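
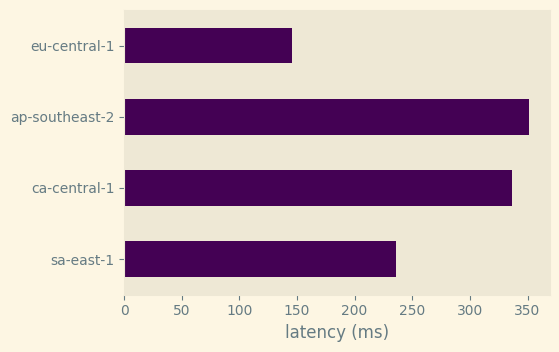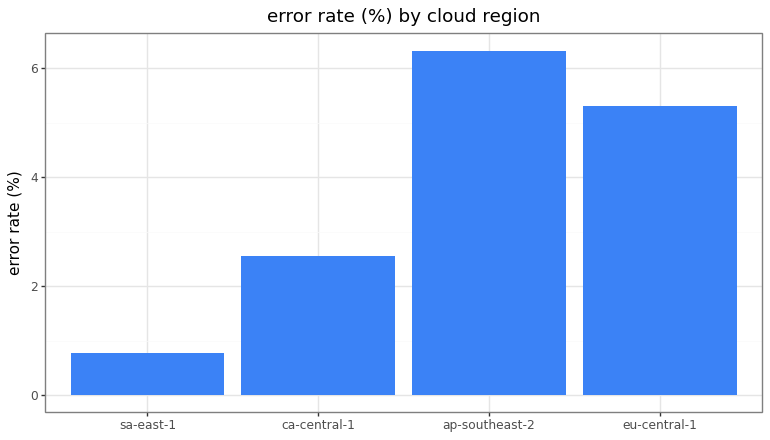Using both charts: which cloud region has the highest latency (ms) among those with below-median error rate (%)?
ca-central-1

Chart 2 median error rate (%) ≈ 4; below-median cloud regions: sa-east-1, ca-central-1. Among those, ca-central-1 has the highest latency (ms) (≈ 350).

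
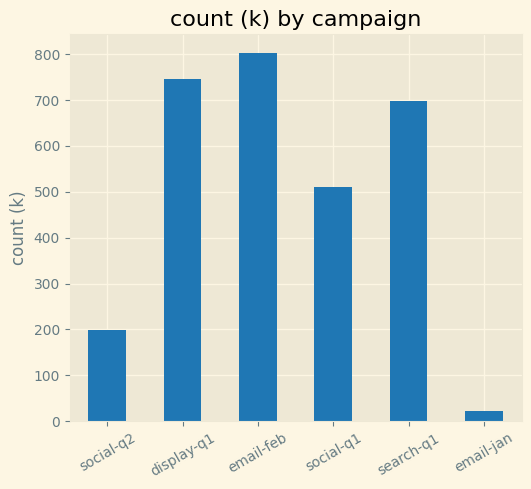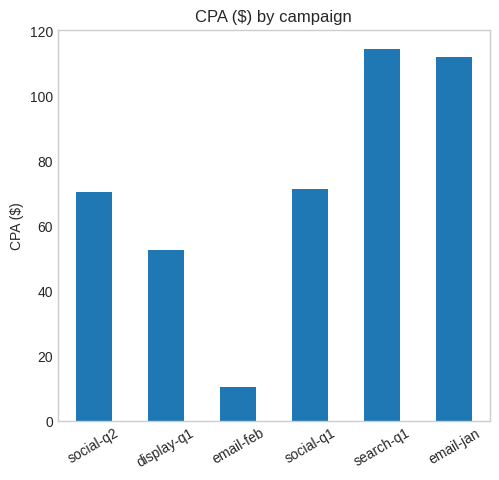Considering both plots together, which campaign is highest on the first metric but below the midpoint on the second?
Chart 2 median CPA ($) ≈ 80; below-median campaigns: social-q2, display-q1, email-feb. Among those, email-feb has the highest count (k) (≈ 800).

email-feb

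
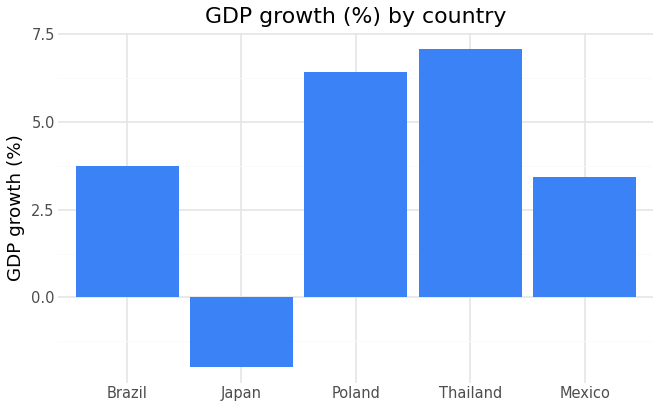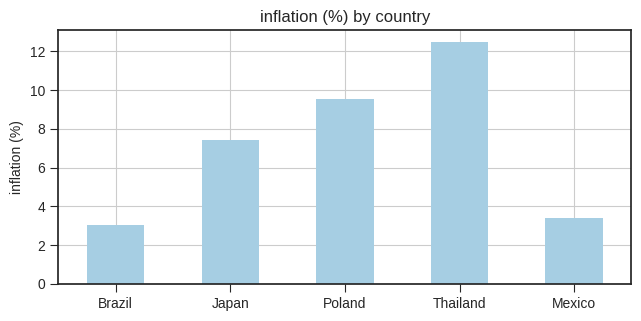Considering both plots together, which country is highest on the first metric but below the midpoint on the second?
Chart 2 median inflation (%) ≈ 8; below-median countries: Brazil, Mexico. Among those, Brazil has the highest GDP growth (%) (≈ 4).

Brazil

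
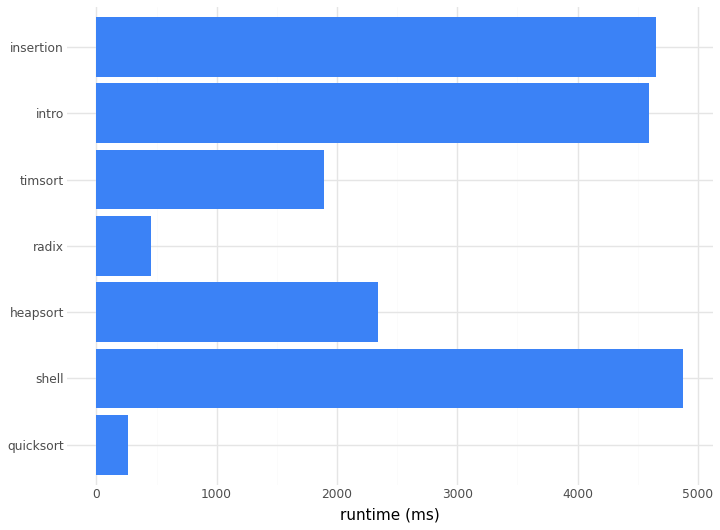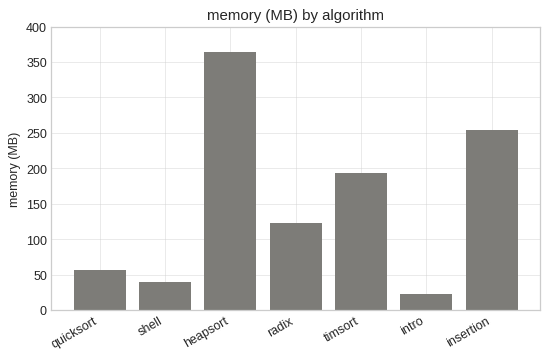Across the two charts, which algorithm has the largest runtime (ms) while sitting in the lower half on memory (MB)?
shell

Chart 2 median memory (MB) ≈ 100; below-median algorithms: quicksort, shell, intro. Among those, shell has the highest runtime (ms) (≈ 5000).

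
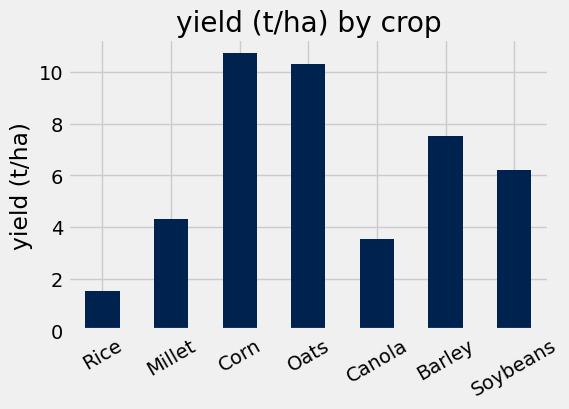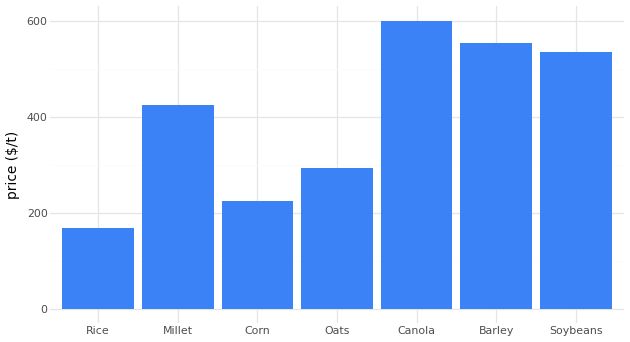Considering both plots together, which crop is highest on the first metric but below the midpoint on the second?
Chart 2 median price ($/t) ≈ 400; below-median crops: Rice, Corn, Oats. Among those, Corn has the highest yield (t/ha) (≈ 11).

Corn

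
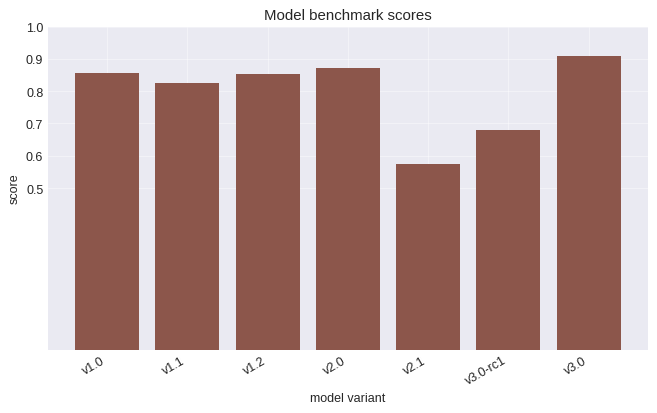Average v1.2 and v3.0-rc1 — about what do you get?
≈ 0.8

(0.9 + 0.7) / 2 ≈ 0.8.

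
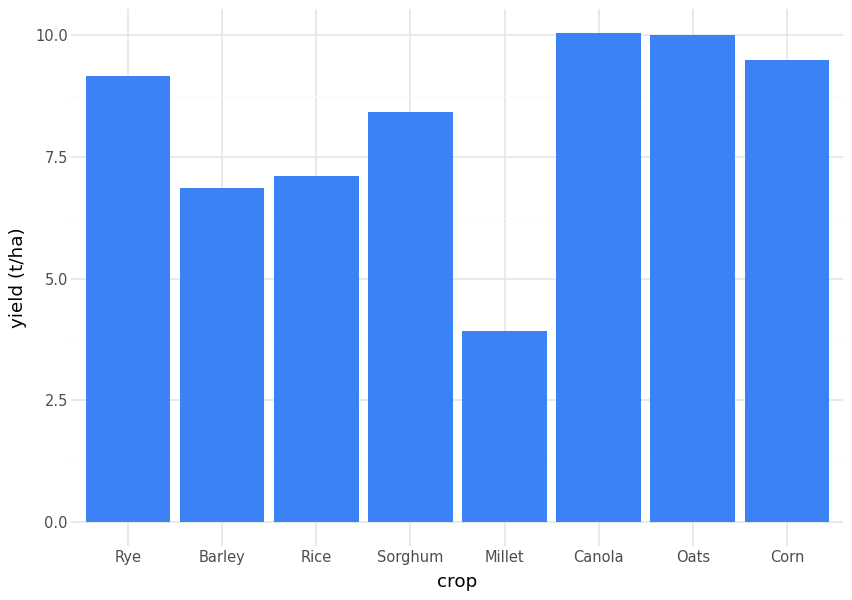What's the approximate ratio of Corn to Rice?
Corn ≈ 9, Rice ≈ 7; 9/7 ≈ 1.29.

≈ 1.29×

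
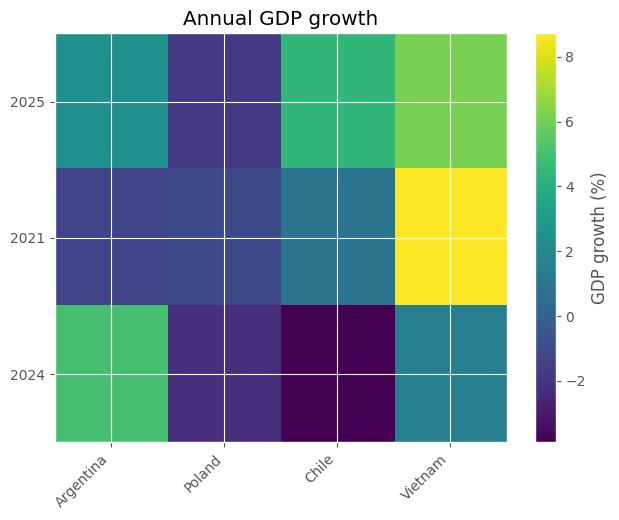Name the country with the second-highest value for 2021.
Top 3 for 2021: Vietnam ≈ 8, Chile ≈ 0, Poland ≈ -2.

Chile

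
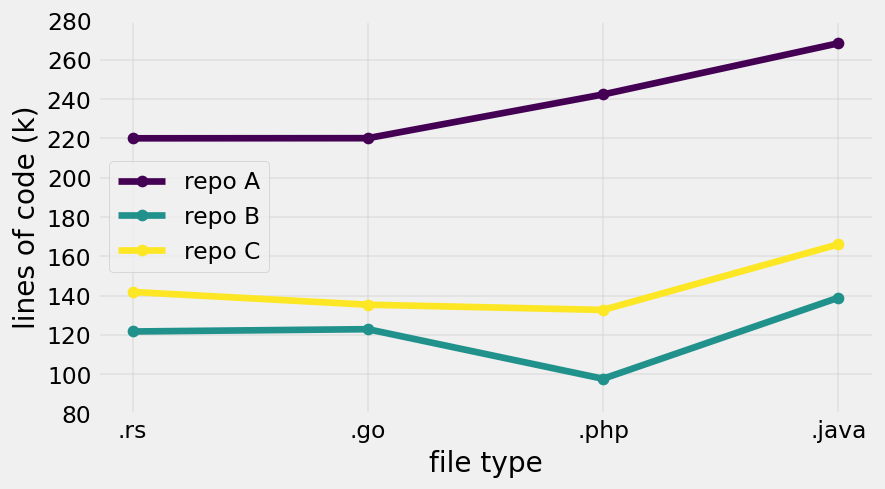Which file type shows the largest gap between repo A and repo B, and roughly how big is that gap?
.php, ≈ 140 k

.php: repo A ≈ 240, repo B ≈ 100 → gap ≈ 140. Next-largest (.java) is only ≈ 120.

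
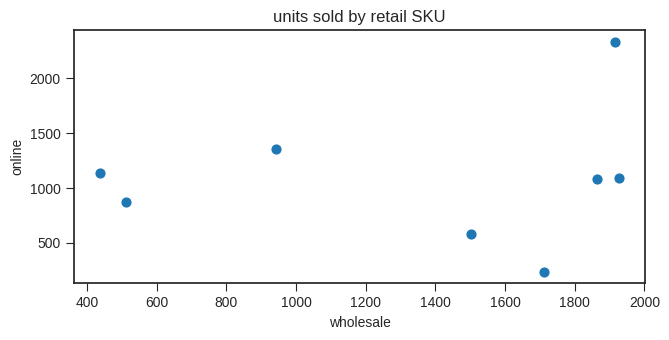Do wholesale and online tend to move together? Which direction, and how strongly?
Points are roughly uncorrelated; weak (|r| ≈ 0.1).

no clear correlation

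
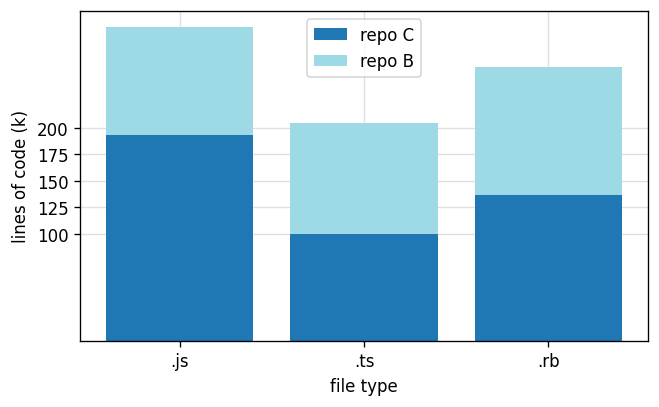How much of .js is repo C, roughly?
≈ 200

repo C top ≈ 200, bottom ≈ 0; segment ≈ 200.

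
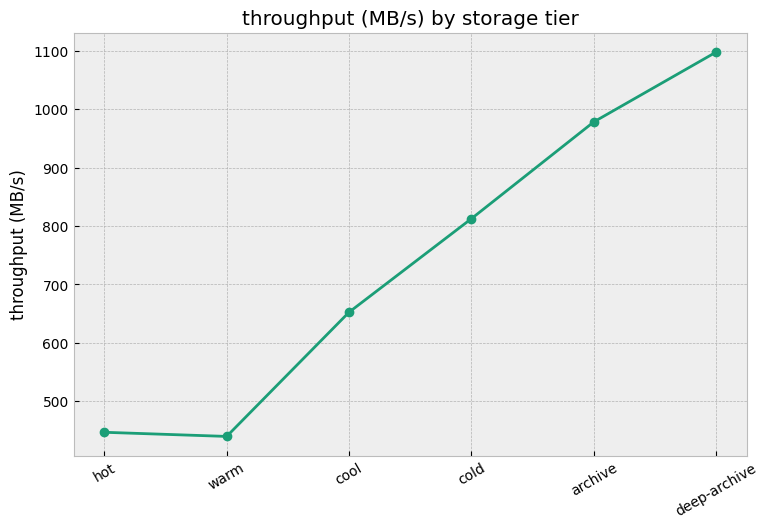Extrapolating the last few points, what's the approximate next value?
≈ 1250

Last three: 800, 1000, 1100 → slope ≈ 150/step → next ≈ 1250.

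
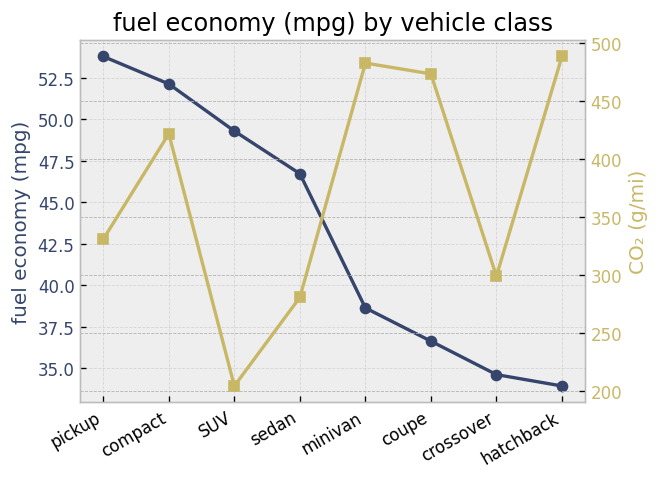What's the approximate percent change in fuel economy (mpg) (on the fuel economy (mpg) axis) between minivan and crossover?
≈ -10.5%

minivan ≈ 38, crossover ≈ 34; (34 − 38) / 38 ≈ -10.5%.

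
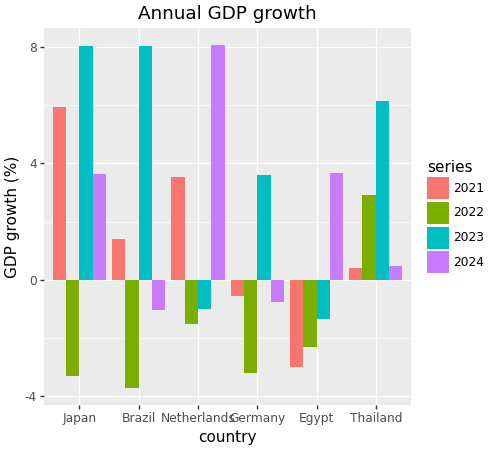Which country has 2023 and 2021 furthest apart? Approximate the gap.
Brazil, ≈ 7 %

Brazil: 2023 ≈ 8, 2021 ≈ 1 → gap ≈ 7. Next-largest (Thailand) is only ≈ 6.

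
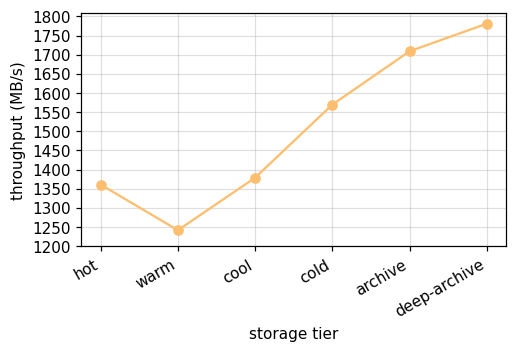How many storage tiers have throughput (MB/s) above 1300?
5

Above 1300: hot, cool, cold, archive, deep-archive.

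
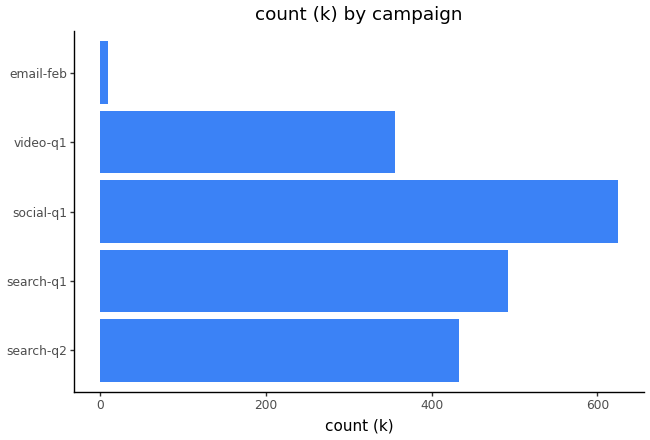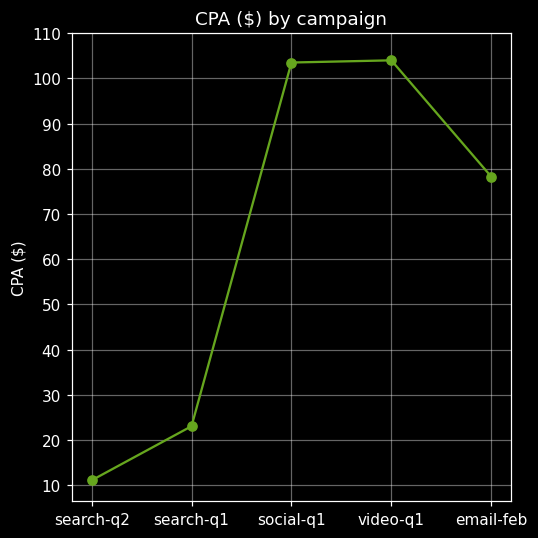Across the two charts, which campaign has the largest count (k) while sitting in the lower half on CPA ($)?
search-q1

Chart 2 median CPA ($) ≈ 80; below-median campaigns: search-q2, search-q1. Among those, search-q1 has the highest count (k) (≈ 500).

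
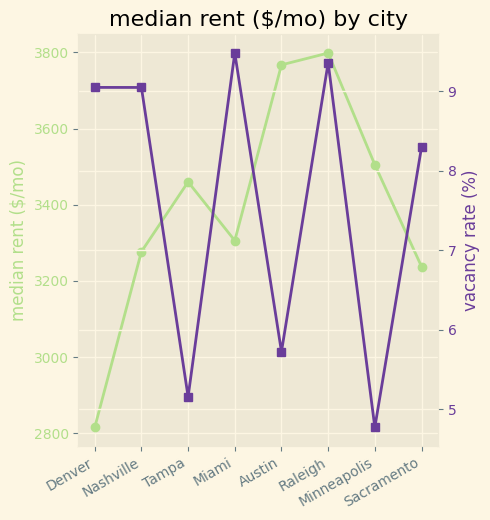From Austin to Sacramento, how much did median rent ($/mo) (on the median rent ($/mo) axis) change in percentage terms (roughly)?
Austin ≈ 3800, Sacramento ≈ 3200; (3200 − 3800) / 3800 ≈ -15.8%.

≈ -15.8%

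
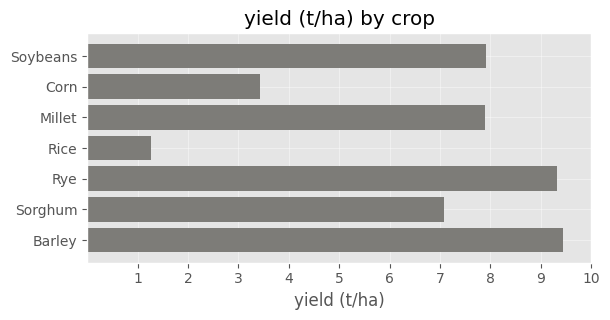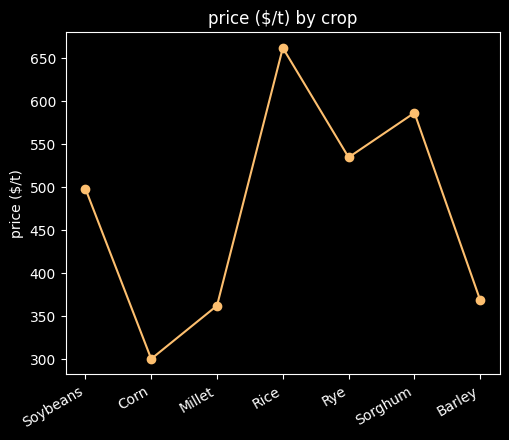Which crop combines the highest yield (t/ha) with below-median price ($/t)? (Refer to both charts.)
Chart 2 median price ($/t) ≈ 500; below-median crops: Corn, Millet, Barley. Among those, Barley has the highest yield (t/ha) (≈ 9).

Barley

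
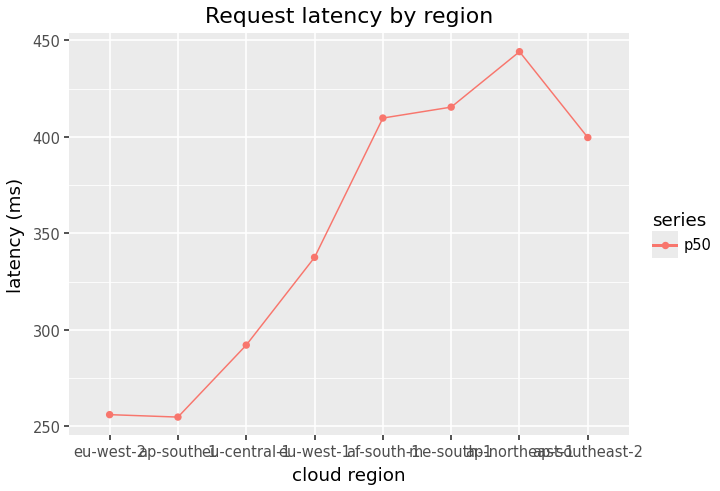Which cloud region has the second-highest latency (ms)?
me-south-1

Top 3: ap-northeast-1 ≈ 440, me-south-1 ≈ 420, af-south-1 ≈ 400.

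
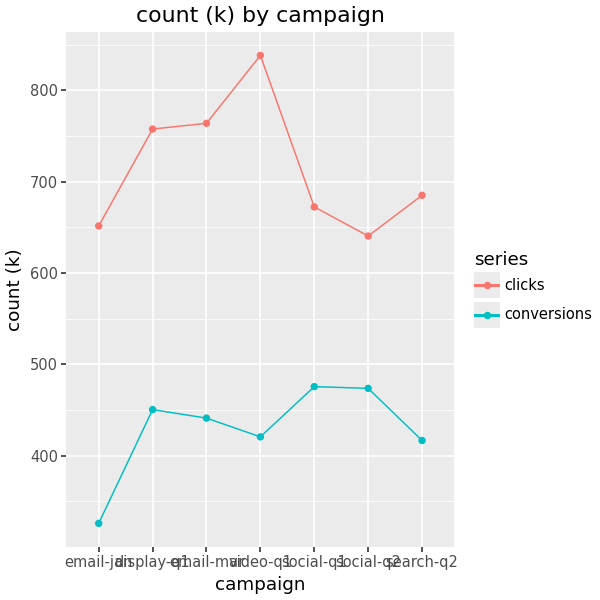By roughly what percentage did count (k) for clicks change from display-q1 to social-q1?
display-q1 ≈ 750, social-q1 ≈ 650; (650 − 750) / 750 ≈ -13.3%.

≈ -13.3%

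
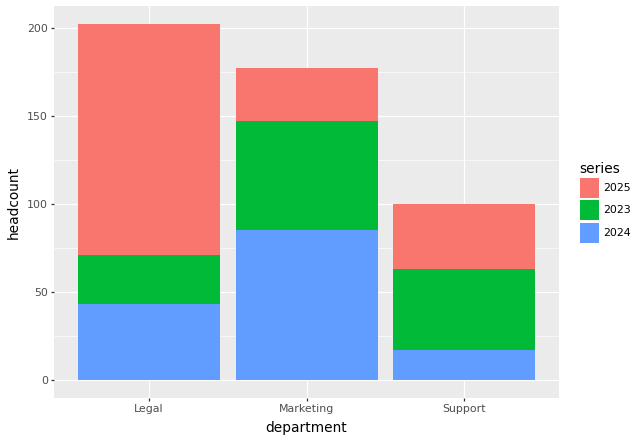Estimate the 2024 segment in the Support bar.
2024 top ≈ 20, bottom ≈ 0; segment ≈ 20.

≈ 20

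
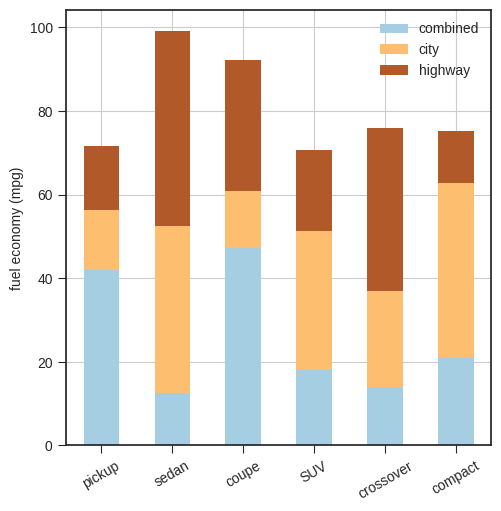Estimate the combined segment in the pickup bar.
combined top ≈ 40, bottom ≈ 0; segment ≈ 40.

≈ 40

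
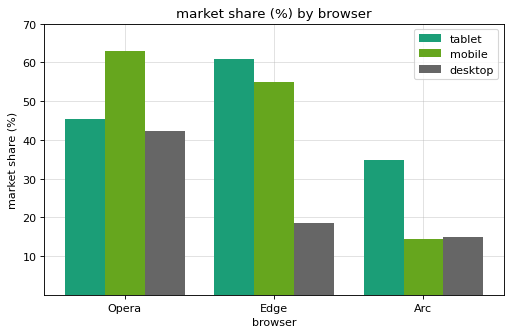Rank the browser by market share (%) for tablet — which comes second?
Top 3 for tablet: Edge ≈ 60, Opera ≈ 50, Arc ≈ 30.

Opera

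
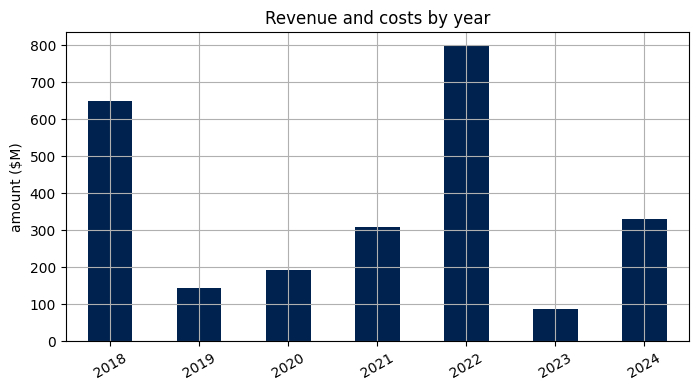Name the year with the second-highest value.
2018

Top 3: 2022 ≈ 800, 2018 ≈ 600, 2024 ≈ 300.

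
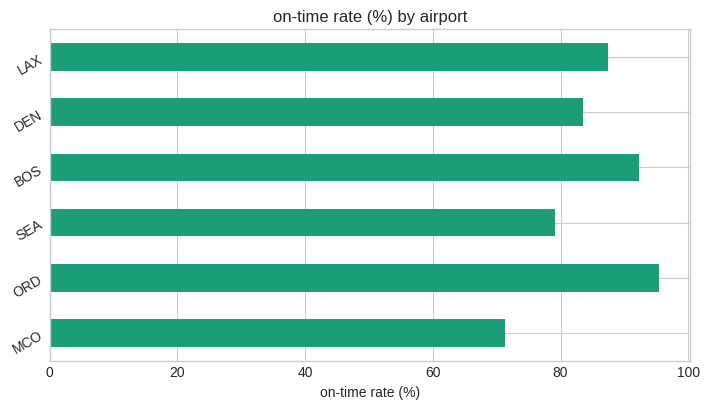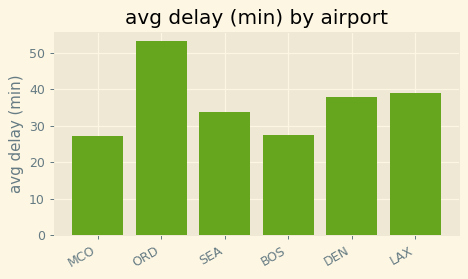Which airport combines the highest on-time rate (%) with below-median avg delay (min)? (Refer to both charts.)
BOS

Chart 2 median avg delay (min) ≈ 35; below-median airports: MCO, SEA, BOS. Among those, BOS has the highest on-time rate (%) (≈ 90).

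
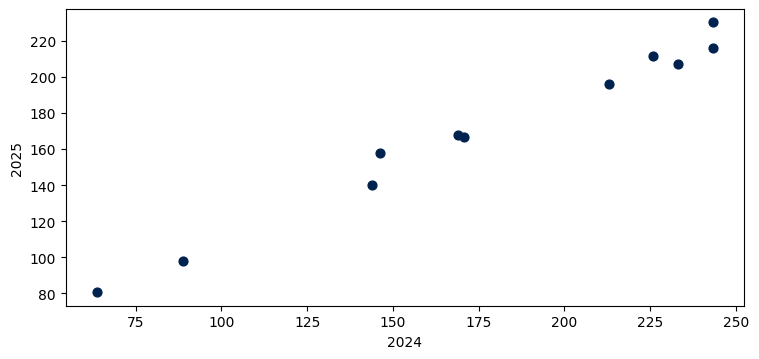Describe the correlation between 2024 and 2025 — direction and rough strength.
Points are positively correlated; strong (|r| ≈ 1.0).

positive, strong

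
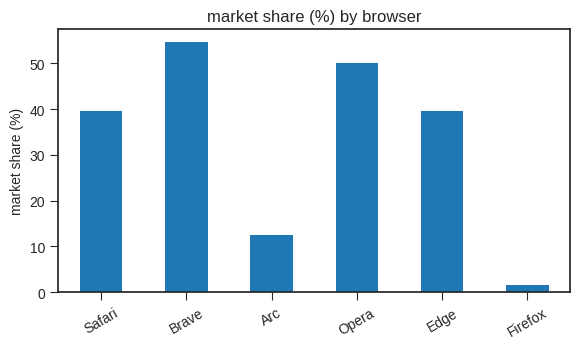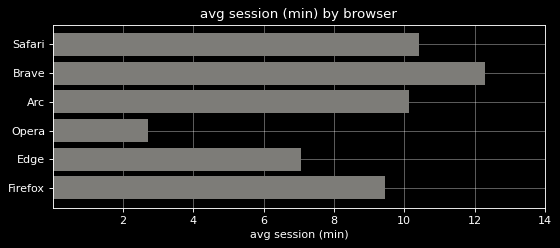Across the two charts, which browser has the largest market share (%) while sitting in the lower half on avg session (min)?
Opera

Chart 2 median avg session (min) ≈ 10; below-median browsers: Opera, Edge, Firefox. Among those, Opera has the highest market share (%) (≈ 50).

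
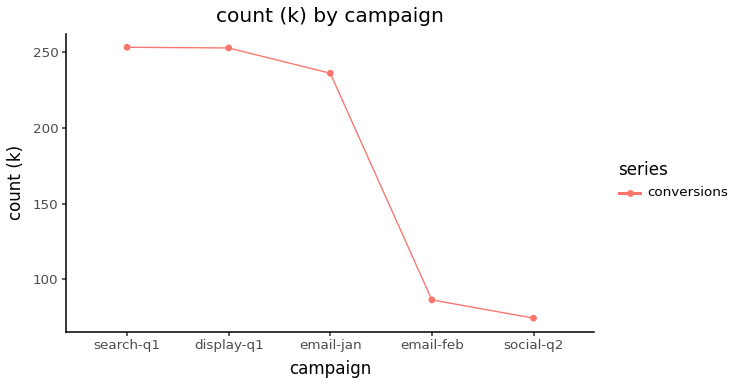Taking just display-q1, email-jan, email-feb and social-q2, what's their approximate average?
(260 + 240 + 80 + 80) / 4 ≈ 165.

≈ 165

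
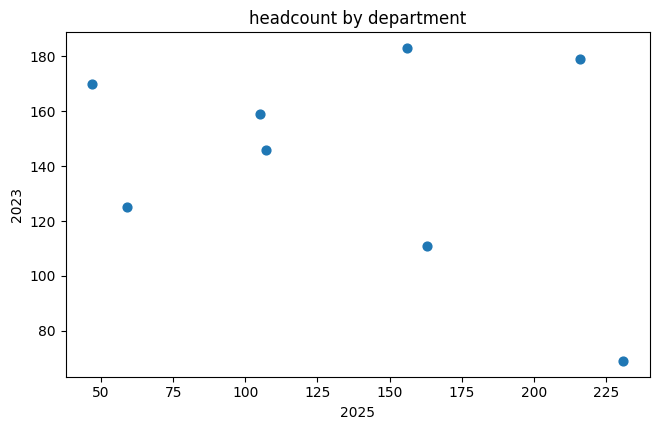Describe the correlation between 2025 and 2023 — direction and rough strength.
negative, weak

Points are negatively correlated; weak (|r| ≈ 0.3).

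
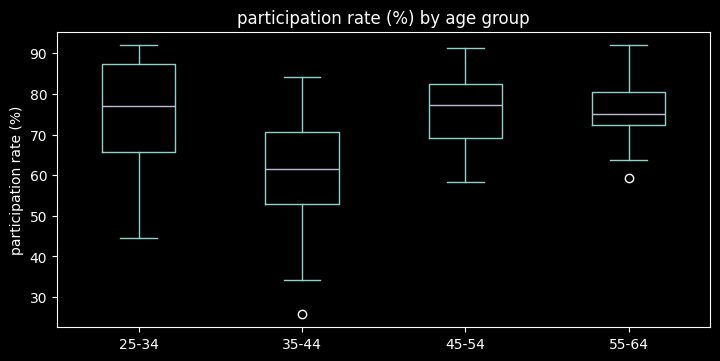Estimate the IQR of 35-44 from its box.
Q3 ≈ 70, Q1 ≈ 52; IQR ≈ 18.

≈ 18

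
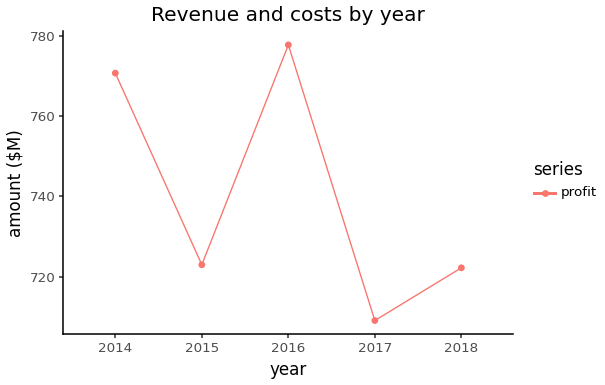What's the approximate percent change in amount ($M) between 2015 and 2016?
≈ +8.3%

2015 ≈ 720, 2016 ≈ 780; (780 − 720) / 720 ≈ +8.3%.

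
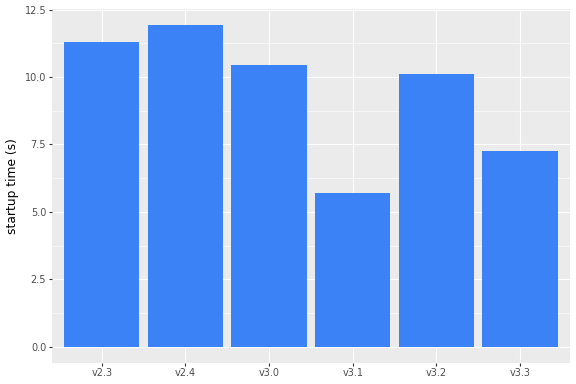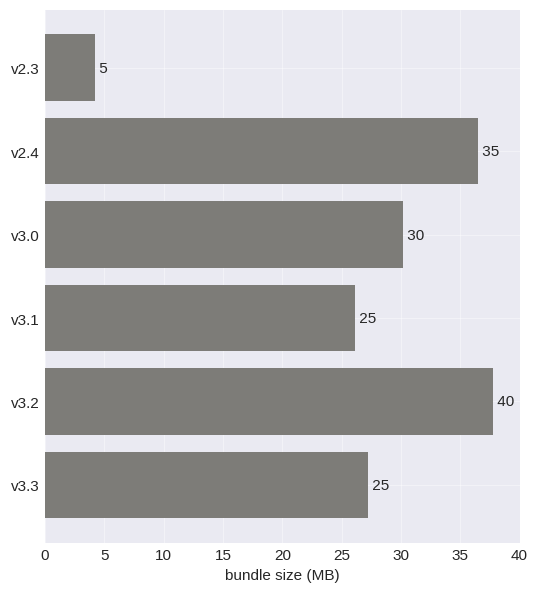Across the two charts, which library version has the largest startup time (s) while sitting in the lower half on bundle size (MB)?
Chart 2 median bundle size (MB) ≈ 30; below-median library versions: v2.3, v3.1, v3.3. Among those, v2.3 has the highest startup time (s) (≈ 12).

v2.3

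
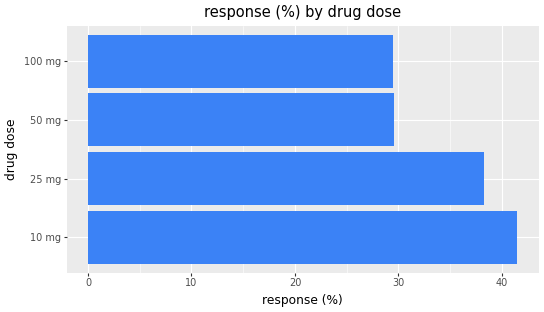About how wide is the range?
Max 10 mg ≈ 40, min 100 mg ≈ 30; range ≈ 10.

≈ 10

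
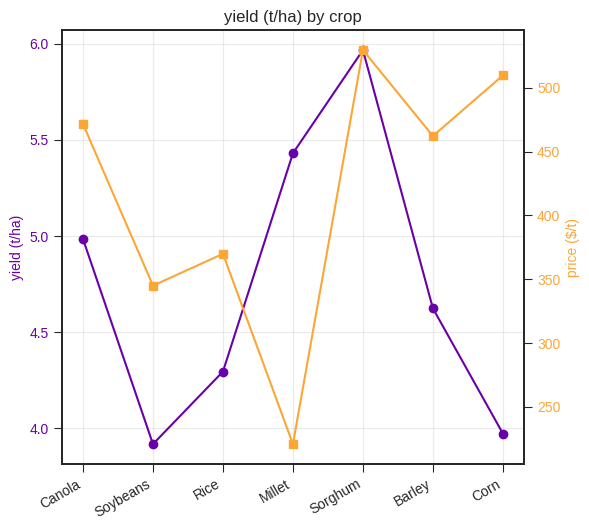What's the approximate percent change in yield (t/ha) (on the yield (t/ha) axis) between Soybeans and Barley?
≈ +15%

Soybeans ≈ 4.0, Barley ≈ 4.6; (4.6 − 4.0) / 4.0 ≈ +15%.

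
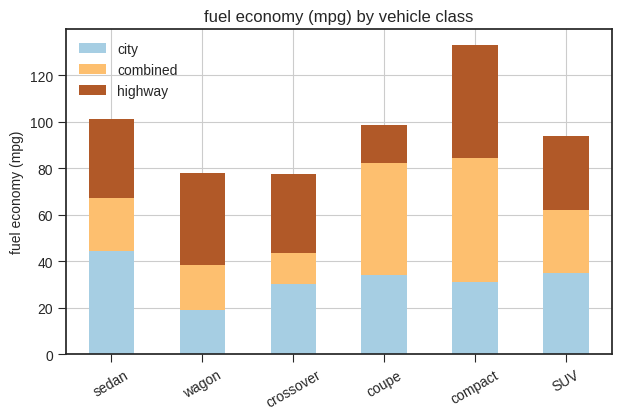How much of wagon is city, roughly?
city top ≈ 20, bottom ≈ 0; segment ≈ 20.

≈ 20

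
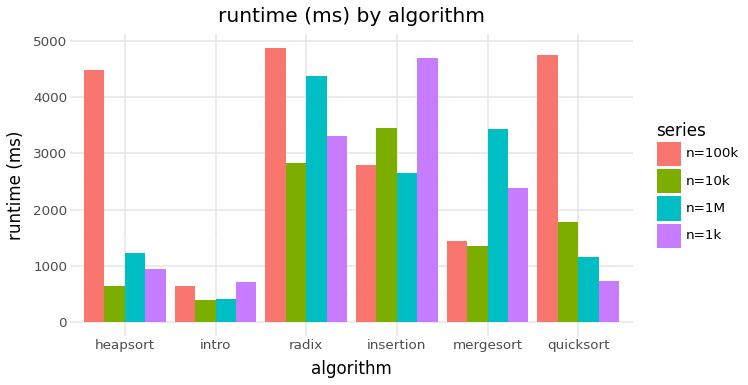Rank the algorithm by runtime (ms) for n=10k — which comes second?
Top 3 for n=10k: insertion ≈ 3500, radix ≈ 3000, quicksort ≈ 2000.

radix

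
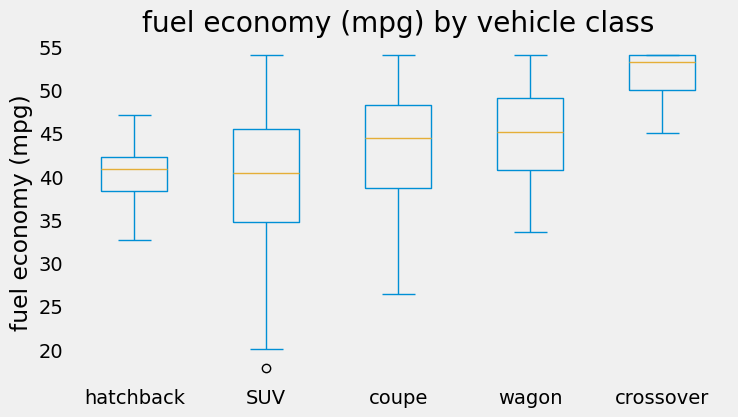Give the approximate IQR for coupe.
≈ 10

Q3 ≈ 48, Q1 ≈ 38; IQR ≈ 10.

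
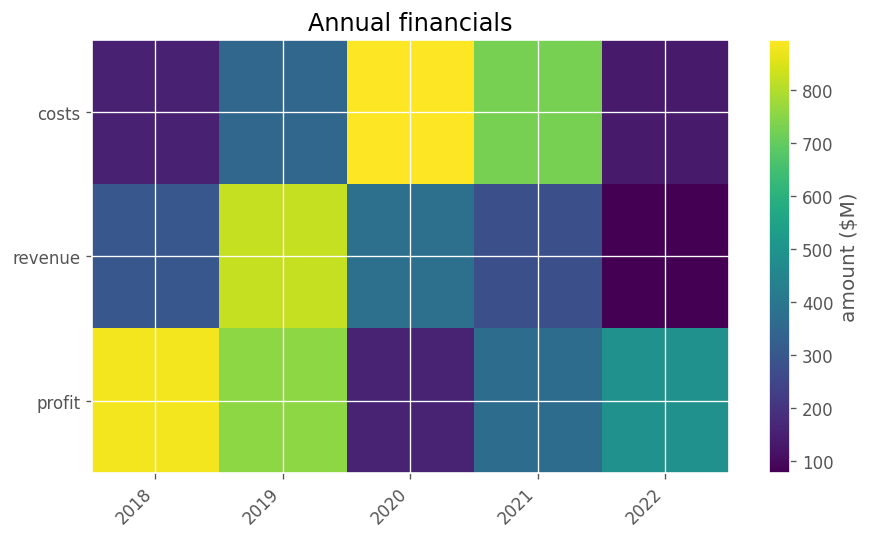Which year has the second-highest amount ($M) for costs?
Top 3 for costs: 2020 ≈ 900, 2021 ≈ 700, 2019 ≈ 300.

2021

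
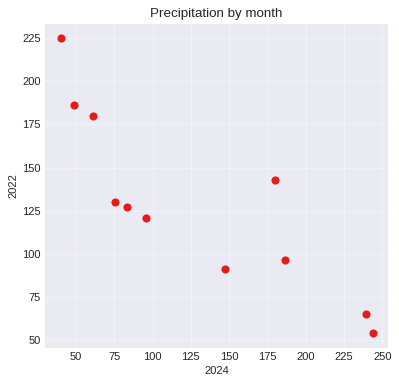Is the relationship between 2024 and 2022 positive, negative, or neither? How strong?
Points are negatively correlated; strong (|r| ≈ 0.9).

negative, strong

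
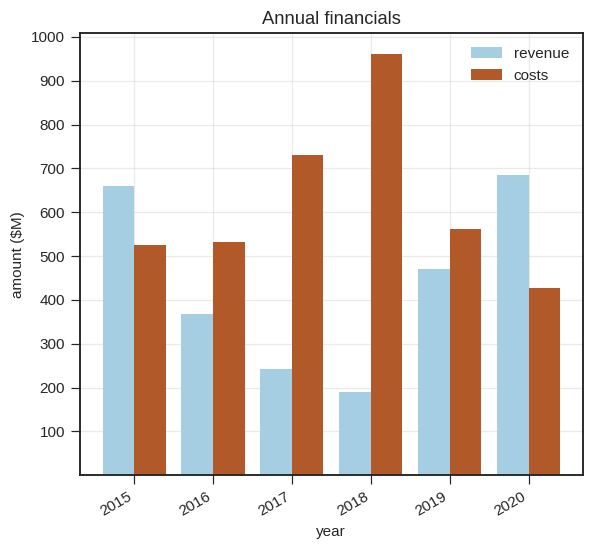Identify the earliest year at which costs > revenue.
2015: costs ≈ 500 vs revenue ≈ 700 (not yet); 2016: costs ≈ 500 vs revenue ≈ 400 (first crossover).

2016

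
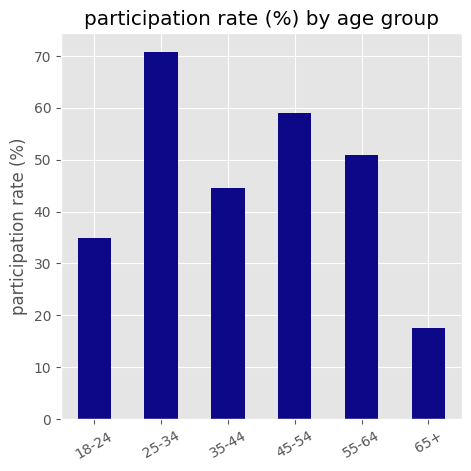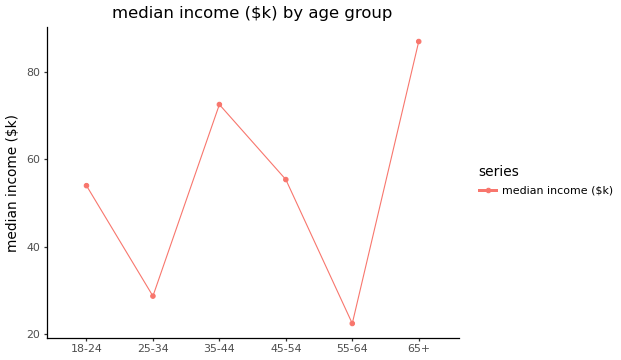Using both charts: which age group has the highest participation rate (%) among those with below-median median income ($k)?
Chart 2 median median income ($k) ≈ 50; below-median age groups: 18-24, 25-34, 55-64. Among those, 25-34 has the highest participation rate (%) (≈ 70).

25-34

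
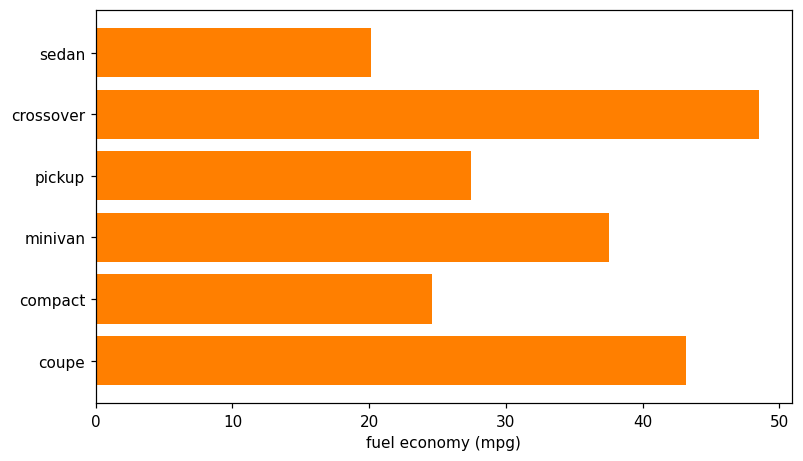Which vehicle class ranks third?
Top 4: crossover ≈ 50, coupe ≈ 45, minivan ≈ 40, pickup ≈ 25.

minivan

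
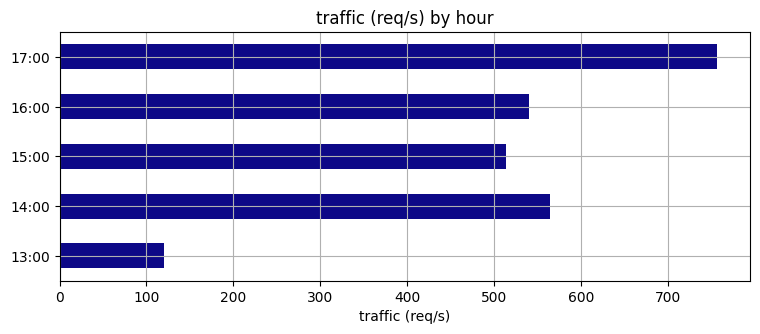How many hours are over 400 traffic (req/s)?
Above 400: 14:00, 15:00, 16:00, 17:00.

4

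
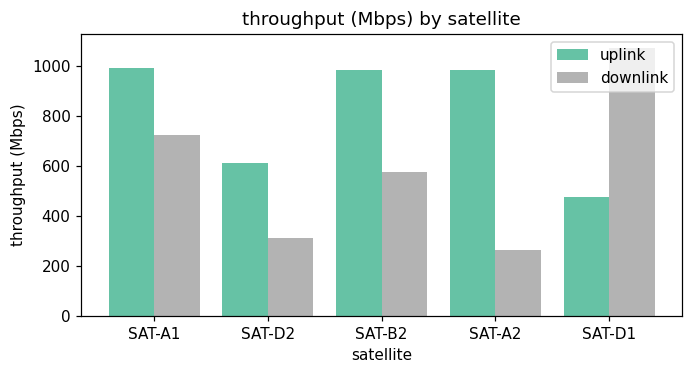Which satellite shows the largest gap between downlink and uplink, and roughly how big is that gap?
SAT-A2, ≈ 700 Mbps

SAT-A2: downlink ≈ 300, uplink ≈ 1000 → gap ≈ 700. Next-largest (SAT-D1) is only ≈ 600.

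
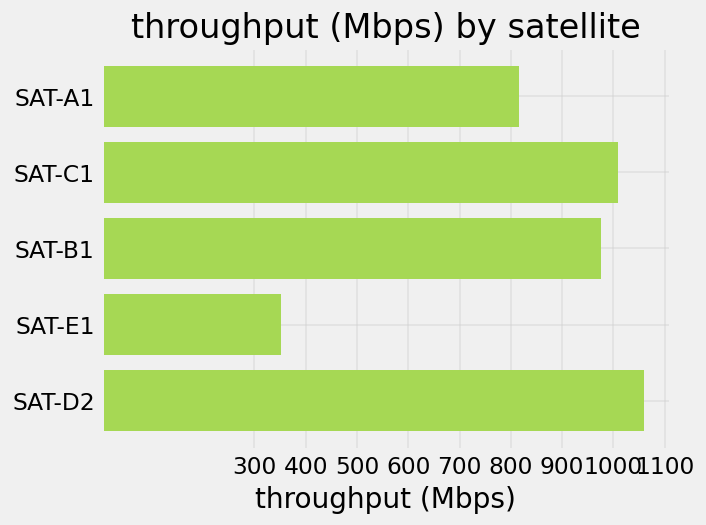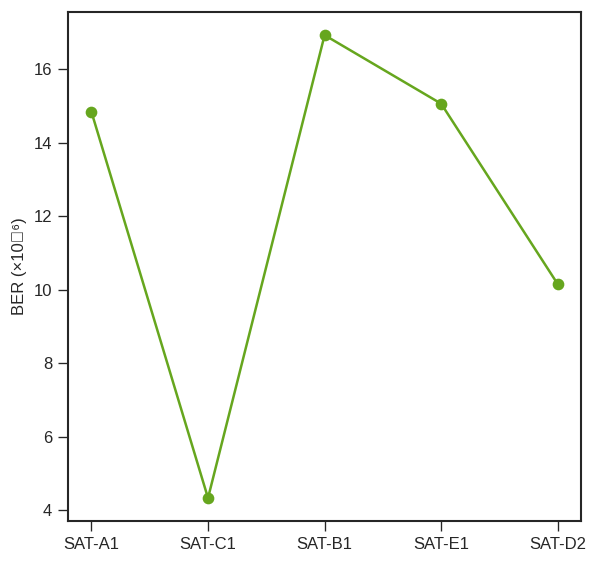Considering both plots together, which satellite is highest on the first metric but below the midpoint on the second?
SAT-D2

Chart 2 median BER (×10⁻⁶) ≈ 14; below-median satellites: SAT-C1, SAT-D2. Among those, SAT-D2 has the highest throughput (Mbps) (≈ 1100).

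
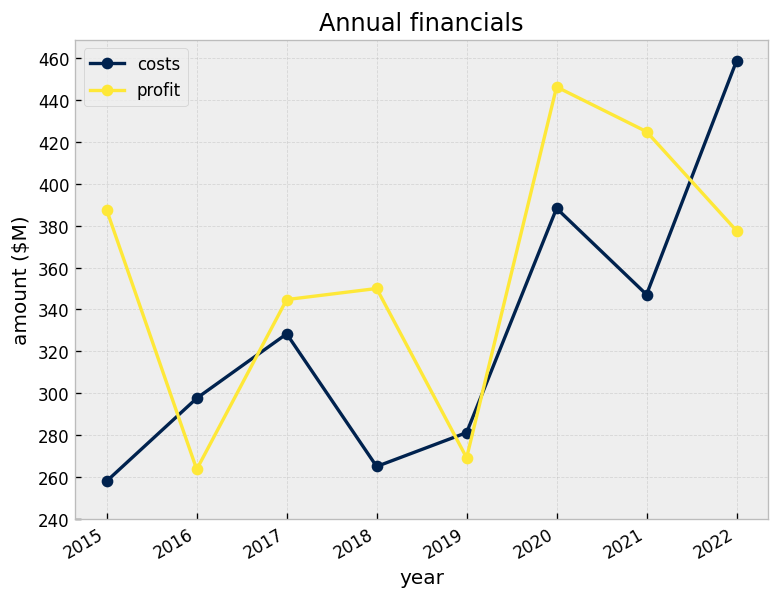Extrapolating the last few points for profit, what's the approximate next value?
Last three: 440, 420, 380 → slope ≈ -30/step → next ≈ 350.

≈ 350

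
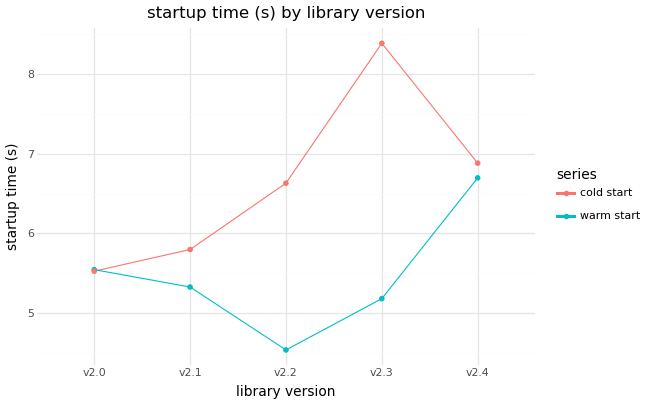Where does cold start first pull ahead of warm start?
v2.1

v2.0: cold start ≈ 5.5 vs warm start ≈ 5.5 (not yet); v2.1: cold start ≈ 6.0 vs warm start ≈ 5.5 (first crossover).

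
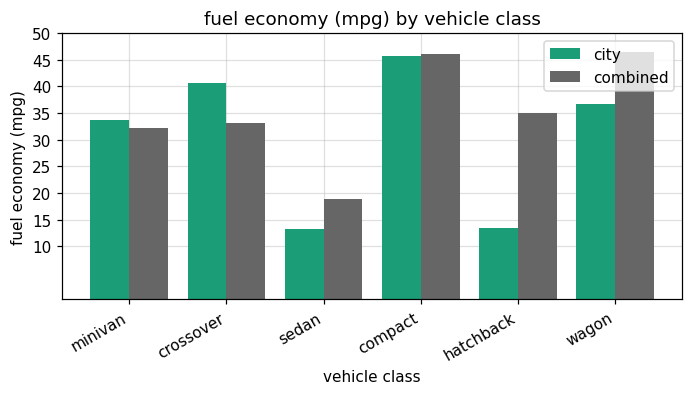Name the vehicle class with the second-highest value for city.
Top 3 for city: compact ≈ 45, crossover ≈ 40, wagon ≈ 35.

crossover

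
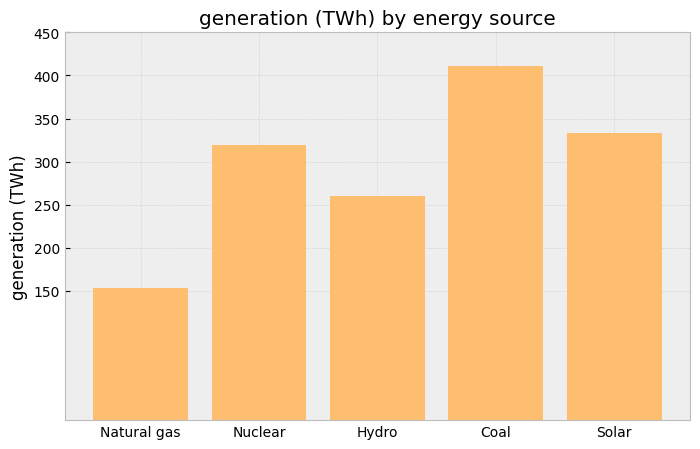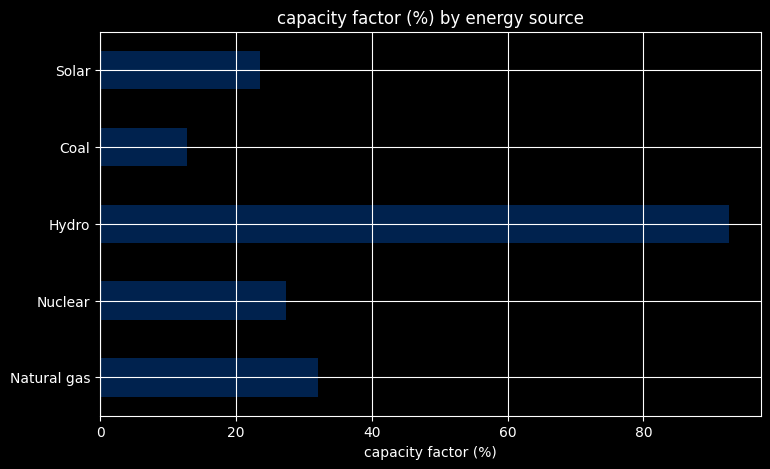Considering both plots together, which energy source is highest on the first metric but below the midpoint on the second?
Coal

Chart 2 median capacity factor (%) ≈ 30; below-median energy sources: Coal, Solar. Among those, Coal has the highest generation (TWh) (≈ 400).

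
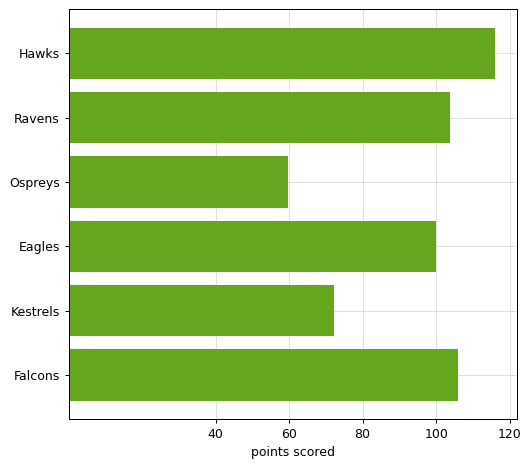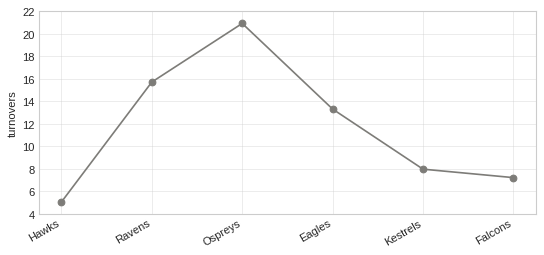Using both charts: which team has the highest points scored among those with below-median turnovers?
Chart 2 median turnovers ≈ 10; below-median teams: Hawks, Kestrels, Falcons. Among those, Hawks has the highest points scored (≈ 120).

Hawks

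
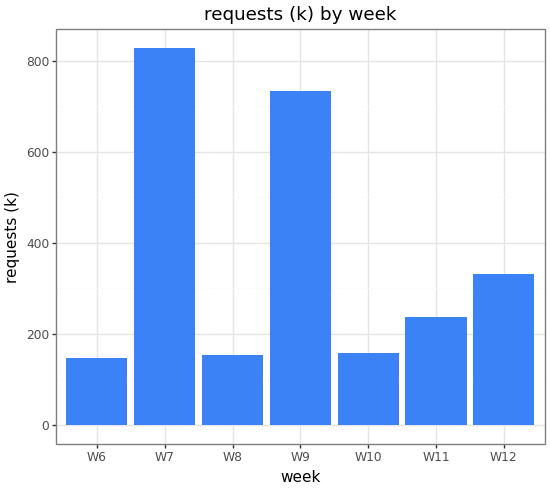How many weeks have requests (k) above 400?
Above 400: W7, W9.

2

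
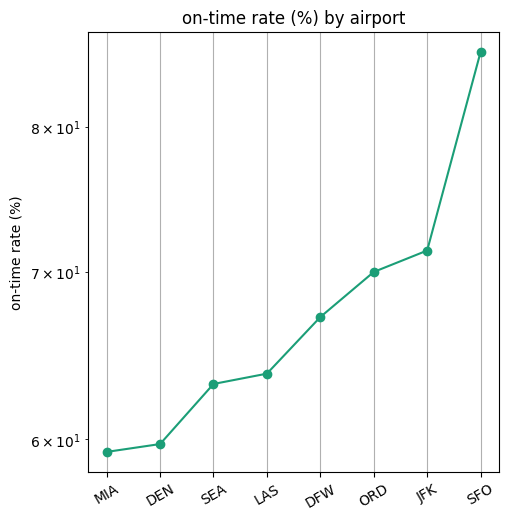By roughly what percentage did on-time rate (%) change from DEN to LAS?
≈ +8.3%

DEN ≈ 60, LAS ≈ 65; (65 − 60) / 60 ≈ +8.3%.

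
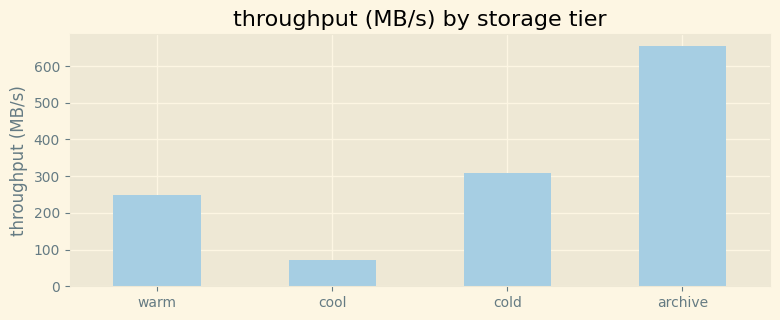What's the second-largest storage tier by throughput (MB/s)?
Top 3: archive ≈ 700, cold ≈ 300, warm ≈ 200.

cold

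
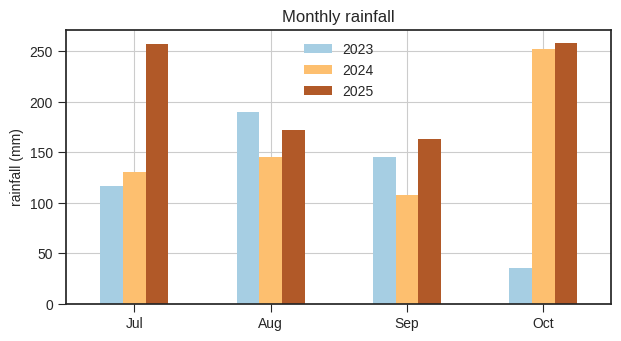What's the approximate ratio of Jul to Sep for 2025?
Jul ≈ 250, Sep ≈ 175; 250/175 ≈ 1.43.

≈ 1.43×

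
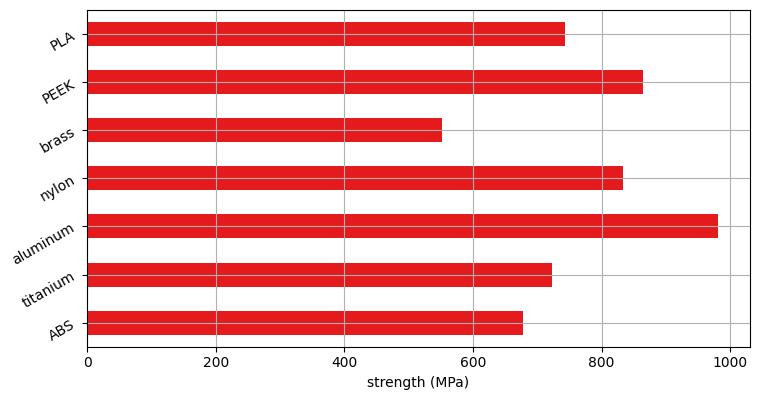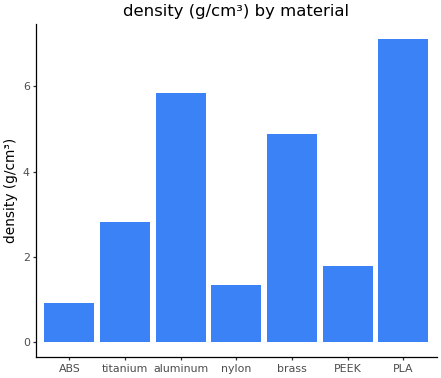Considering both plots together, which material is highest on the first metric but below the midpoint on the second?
Chart 2 median density (g/cm³) ≈ 3; below-median materials: ABS, nylon, PEEK. Among those, PEEK has the highest strength (MPa) (≈ 900).

PEEK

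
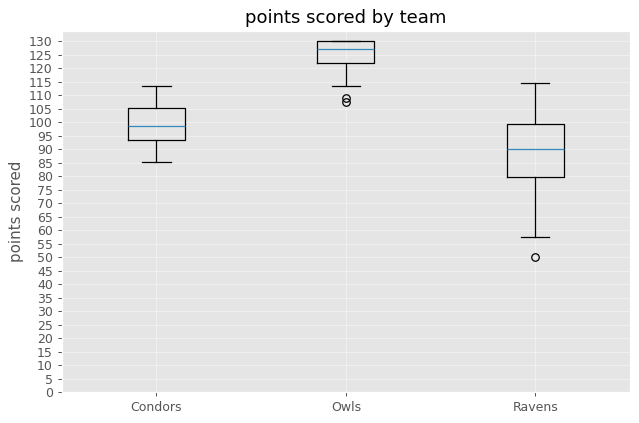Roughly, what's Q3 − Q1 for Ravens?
Q3 ≈ 100, Q1 ≈ 80; IQR ≈ 20.

≈ 20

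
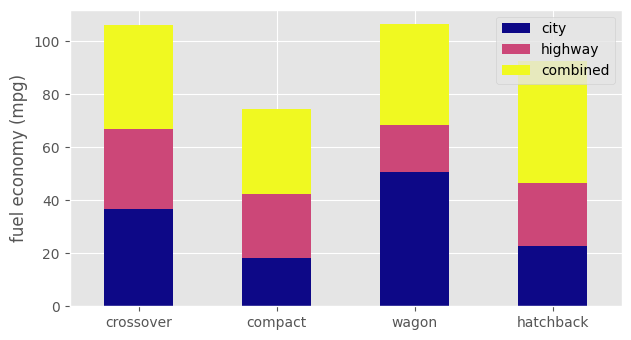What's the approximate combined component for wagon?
≈ 40

combined top ≈ 110, bottom ≈ 70; segment ≈ 40.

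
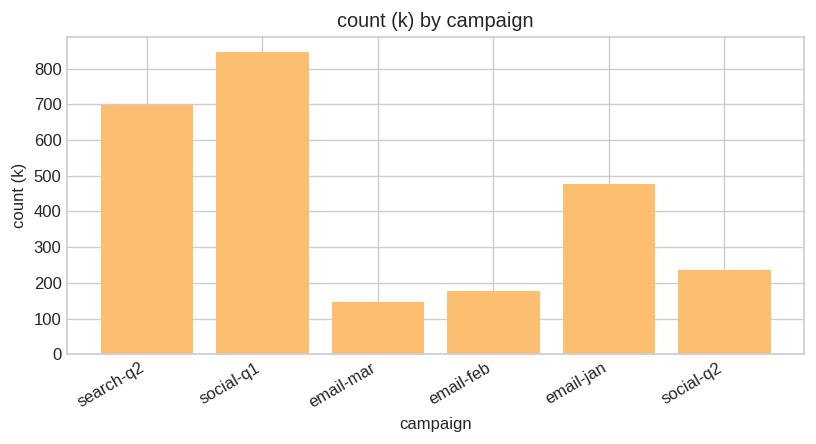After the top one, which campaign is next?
search-q2

Top 3: social-q1 ≈ 800, search-q2 ≈ 700, email-jan ≈ 500.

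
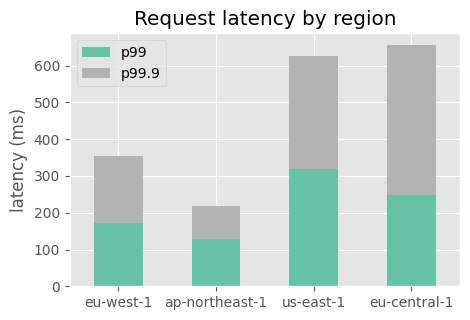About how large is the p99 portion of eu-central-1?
≈ 200

p99 top ≈ 200, bottom ≈ 0; segment ≈ 200.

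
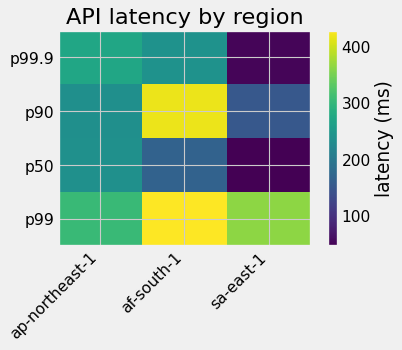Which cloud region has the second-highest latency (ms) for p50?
Top 3 for p50: ap-northeast-1 ≈ 250, af-south-1 ≈ 150, sa-east-1 ≈ 50.

af-south-1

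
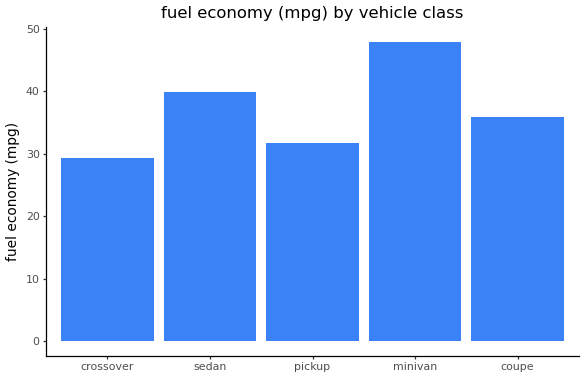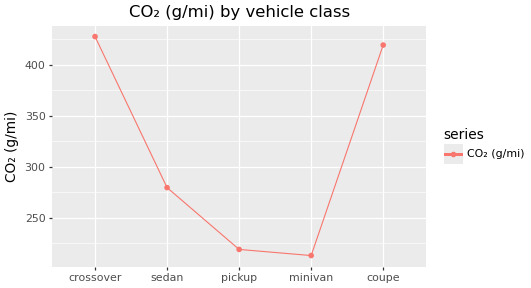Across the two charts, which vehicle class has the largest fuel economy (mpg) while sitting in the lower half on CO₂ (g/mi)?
minivan

Chart 2 median CO₂ (g/mi) ≈ 300; below-median vehicle classes: pickup, minivan. Among those, minivan has the highest fuel economy (mpg) (≈ 50).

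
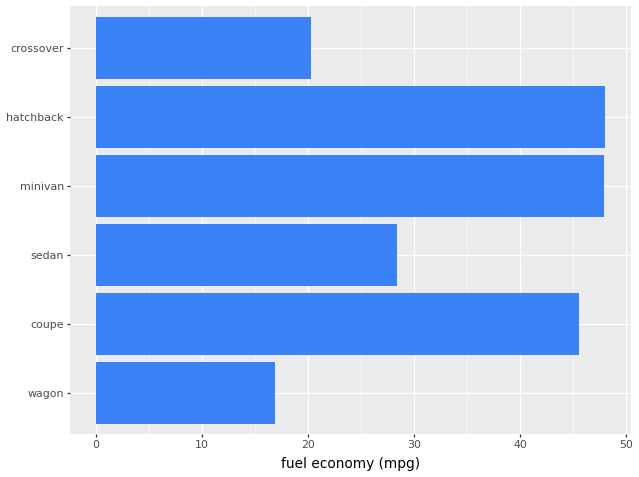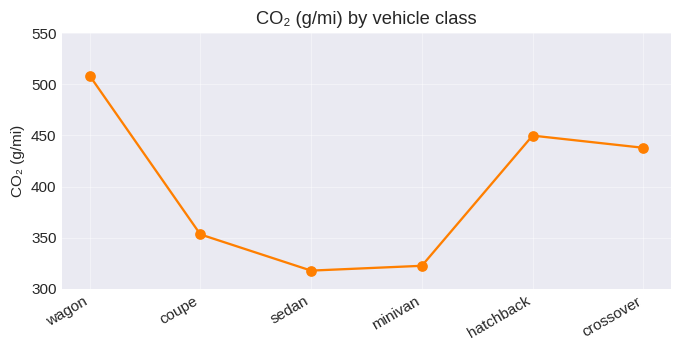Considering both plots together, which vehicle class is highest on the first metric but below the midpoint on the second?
minivan

Chart 2 median CO₂ (g/mi) ≈ 400; below-median vehicle classes: coupe, sedan, minivan. Among those, minivan has the highest fuel economy (mpg) (≈ 50).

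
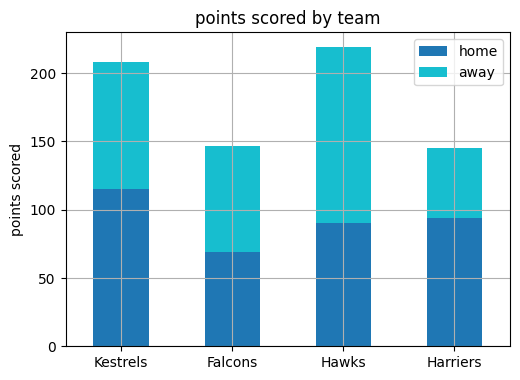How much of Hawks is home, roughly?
≈ 80

home top ≈ 80, bottom ≈ 0; segment ≈ 80.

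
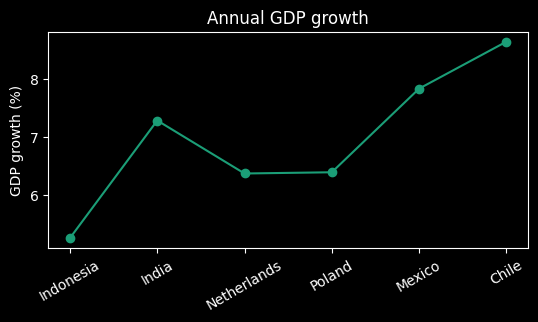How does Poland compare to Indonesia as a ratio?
≈ 1.18×

Poland ≈ 6.5, Indonesia ≈ 5.5; 6.5/5.5 ≈ 1.18.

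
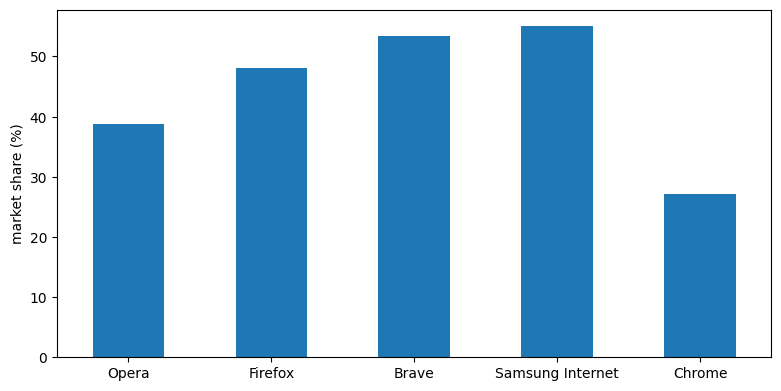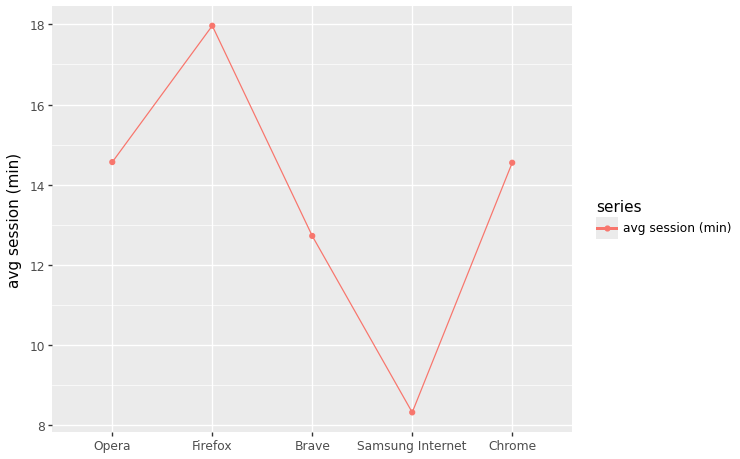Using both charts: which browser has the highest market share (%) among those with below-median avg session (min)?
Chart 2 median avg session (min) ≈ 14; below-median browsers: Brave, Samsung Internet. Among those, Samsung Internet has the highest market share (%) (≈ 60).

Samsung Internet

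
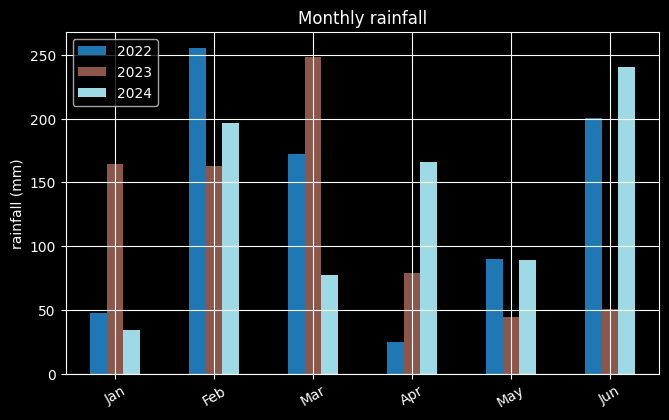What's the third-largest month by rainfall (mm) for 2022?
Top 4 for 2022: Feb ≈ 250, Jun ≈ 200, Mar ≈ 175, May ≈ 100.

Mar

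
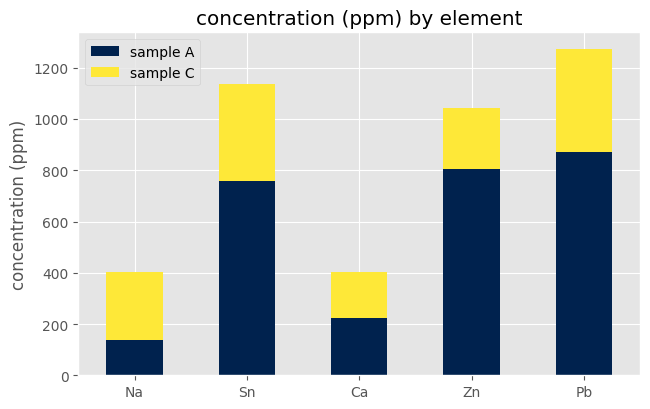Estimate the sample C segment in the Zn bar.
≈ 200

sample C top ≈ 1000, bottom ≈ 800; segment ≈ 200.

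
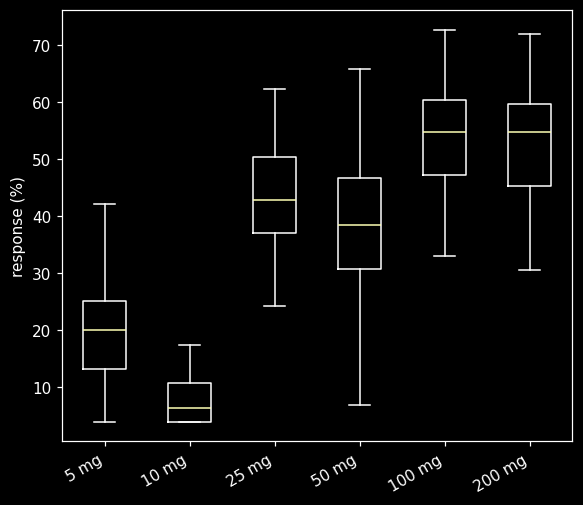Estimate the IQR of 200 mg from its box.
≈ 15

Q3 ≈ 60, Q1 ≈ 45; IQR ≈ 15.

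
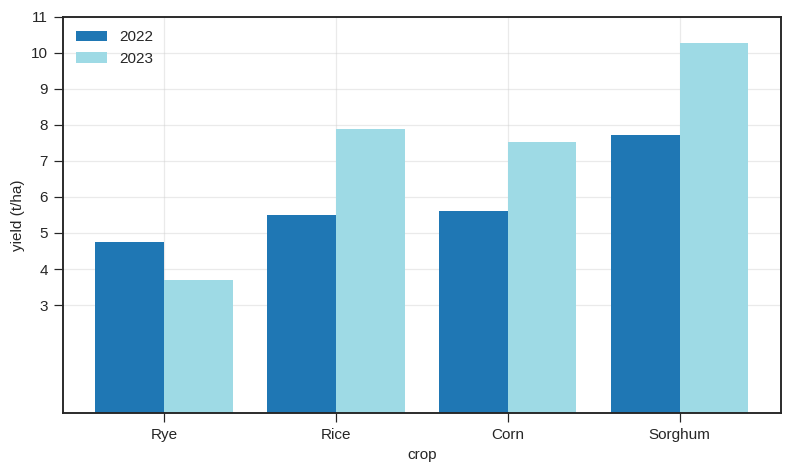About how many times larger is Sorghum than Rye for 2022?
≈ 1.6×

Sorghum ≈ 8, Rye ≈ 5; 8/5 ≈ 1.6.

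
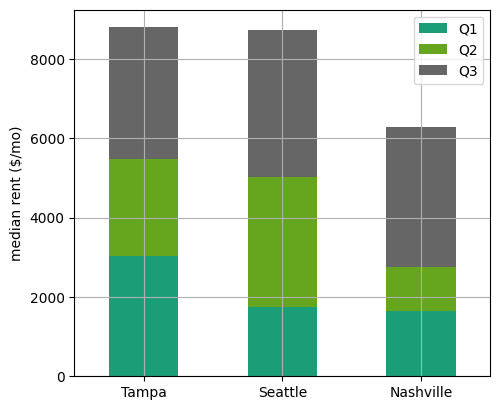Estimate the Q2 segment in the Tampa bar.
≈ 2000

Q2 top ≈ 5000, bottom ≈ 3000; segment ≈ 2000.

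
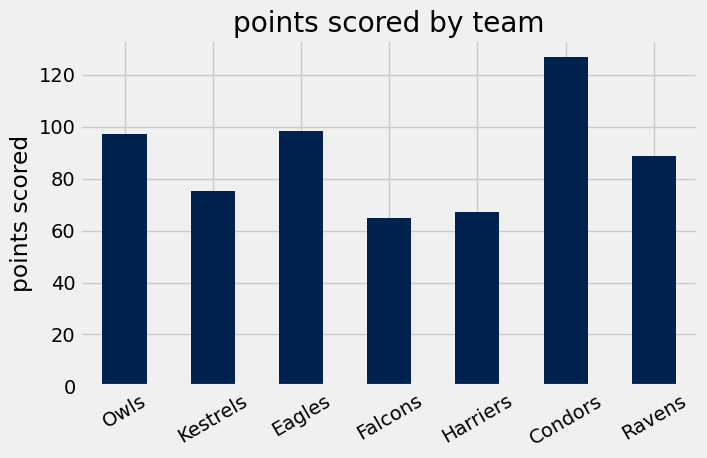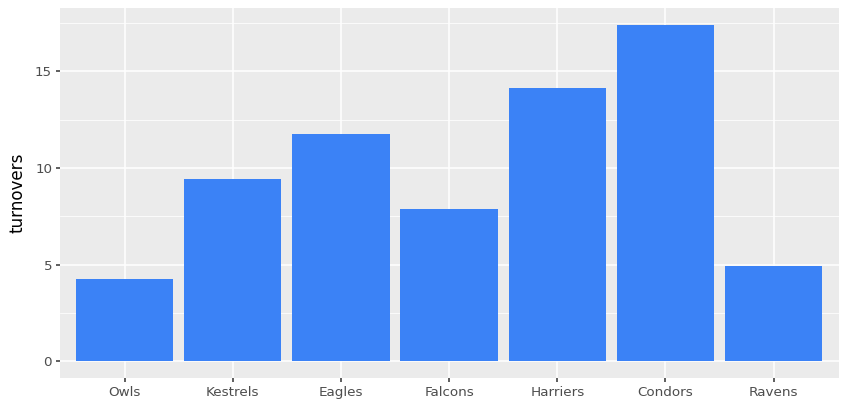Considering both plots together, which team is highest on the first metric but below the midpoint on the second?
Chart 2 median turnovers ≈ 10; below-median teams: Owls, Falcons, Ravens. Among those, Owls has the highest points scored (≈ 100).

Owls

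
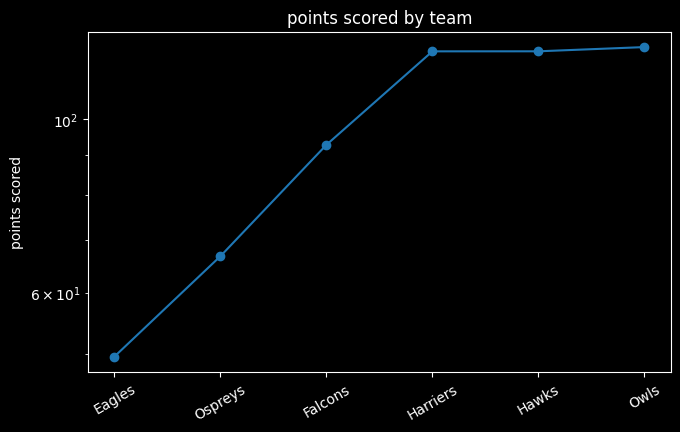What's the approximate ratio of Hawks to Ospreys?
Hawks ≈ 120, Ospreys ≈ 70; 120/70 ≈ 1.71.

≈ 1.71×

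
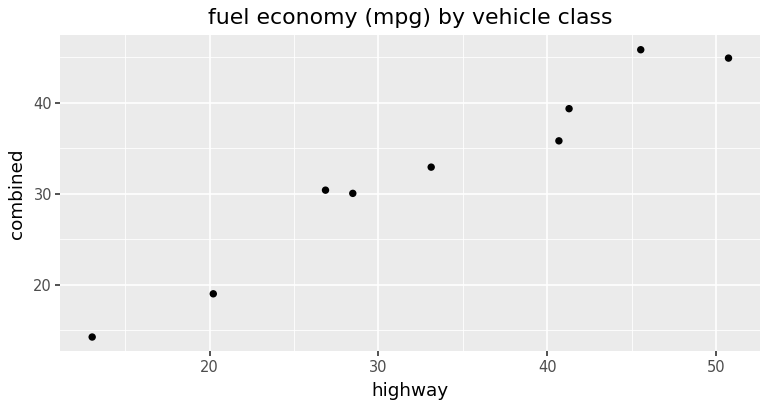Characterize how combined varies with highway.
positive, strong

Points are positively correlated; strong (|r| ≈ 1.0).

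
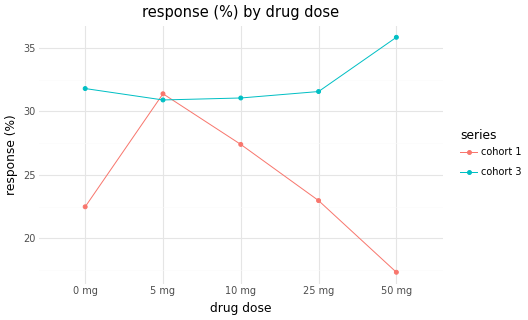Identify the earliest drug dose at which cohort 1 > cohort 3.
5 mg

0 mg: cohort 1 ≈ 22 vs cohort 3 ≈ 32 (not yet); 5 mg: cohort 1 ≈ 32 vs cohort 3 ≈ 30 (first crossover).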